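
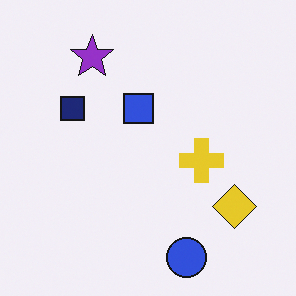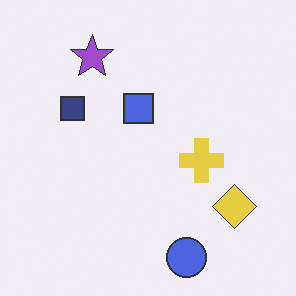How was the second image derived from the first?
This is the original image given slightly reduced contrast.

Tones are pushed toward mid-grey across the whole image — a global contrast change.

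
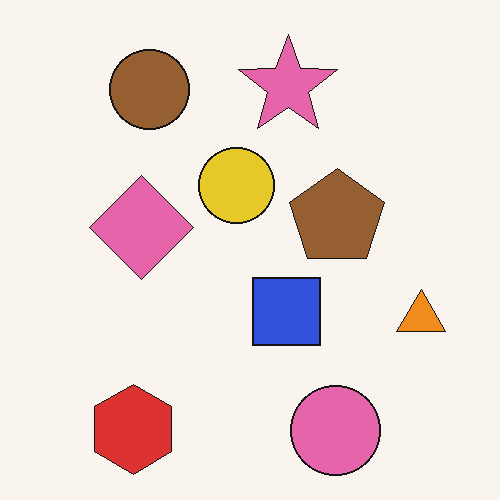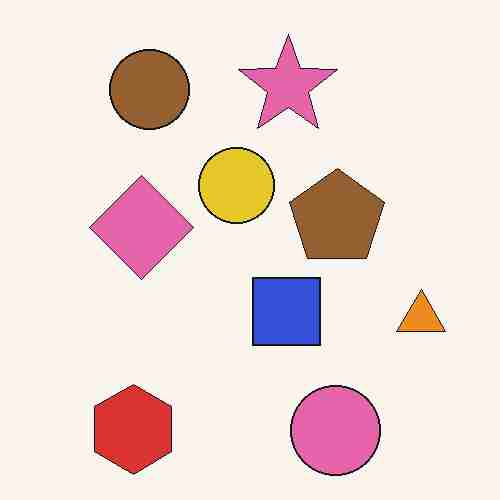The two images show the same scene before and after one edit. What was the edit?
Heavily JPEG-compressed with obvious blocking artifacts.

Blocky 8×8 compression artifacts appear around shape edges and the flat background shows ringing — characteristic JPEG degradation.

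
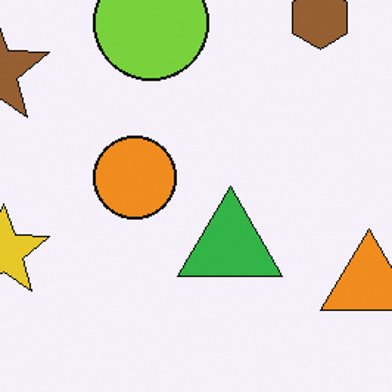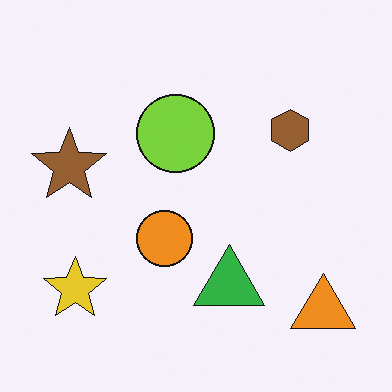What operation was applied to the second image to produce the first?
This is the original image cropped slightly and scaled back up.

The visible shapes are larger and the field of view is narrower; shapes near the original edges may be partly or wholly outside the frame — a crop-and-rescale.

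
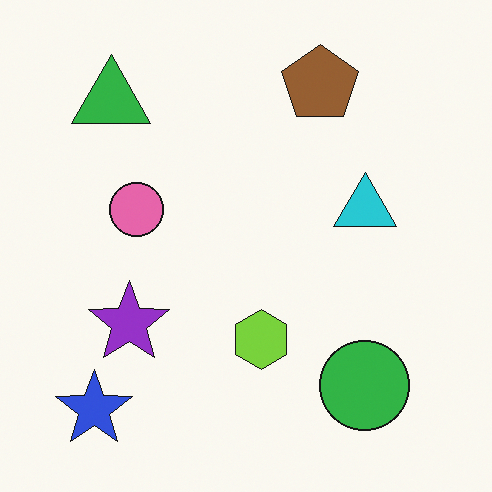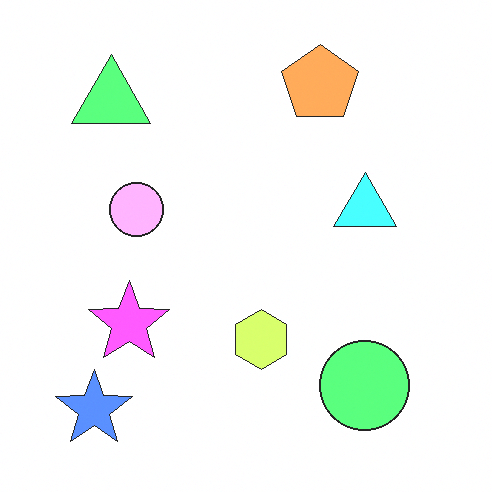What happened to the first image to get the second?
It was brightened a lot.

Every pixel — background and shapes alike — is uniformly brightened.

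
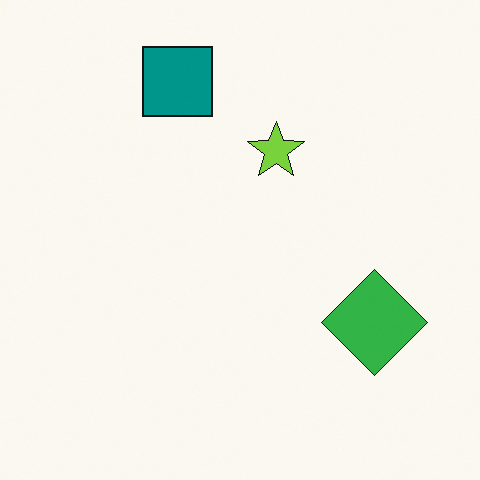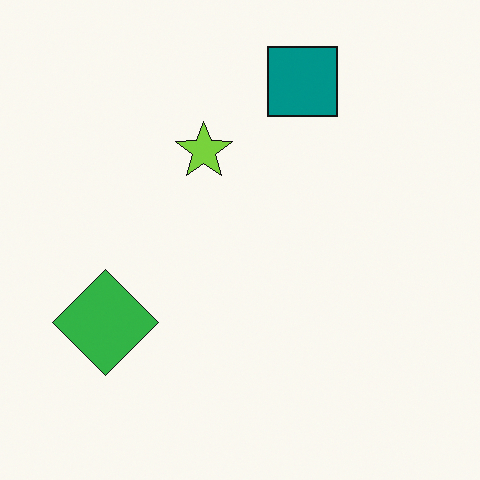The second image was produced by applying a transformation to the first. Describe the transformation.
The second image is the first flipped horizontally (left ↔ right).

The green diamond is in the bottom-right of the first image and the bottom-left of the second — shapes on opposite sides of the vertical midline have swapped in a mirror flip.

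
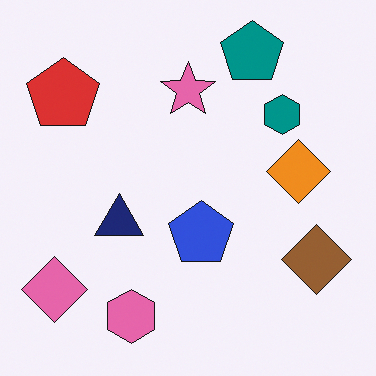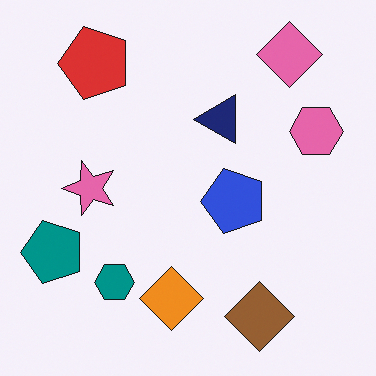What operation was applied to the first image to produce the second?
The second image is the first transposed (reflected across the top-left ↔ bottom-right diagonal).

Shapes have swapped their row and column positions — what was in the top-right is now in the bottom-left — a diagonal reflection.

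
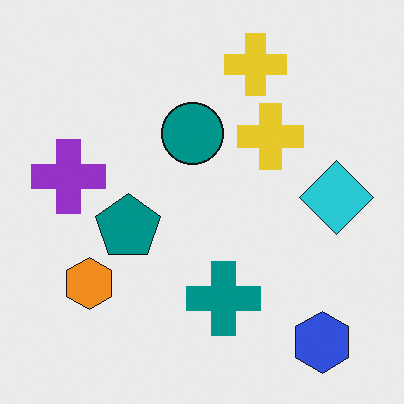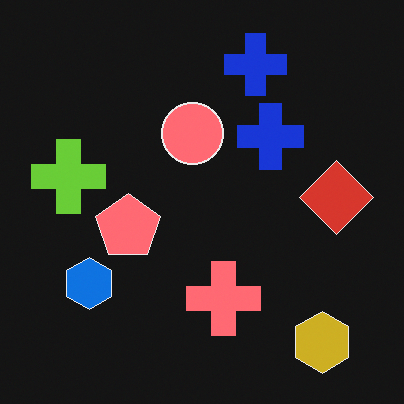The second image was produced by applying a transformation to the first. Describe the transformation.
Color-inverted (negative).

The light background has become dark and every shape's color is its complement — a photographic negative.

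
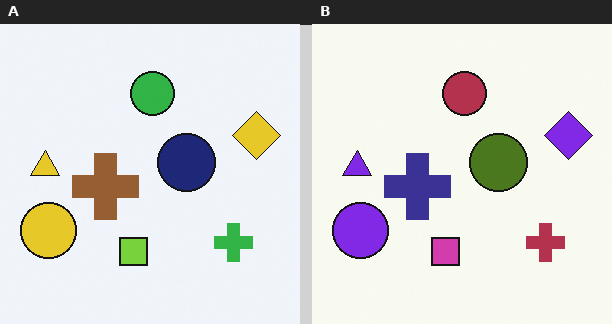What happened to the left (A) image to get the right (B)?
The right (B) image is the left (A) hue-shifted through roughly half the color wheel.

Every shape's color has rotated by the same amount around the hue wheel — a uniform hue shift.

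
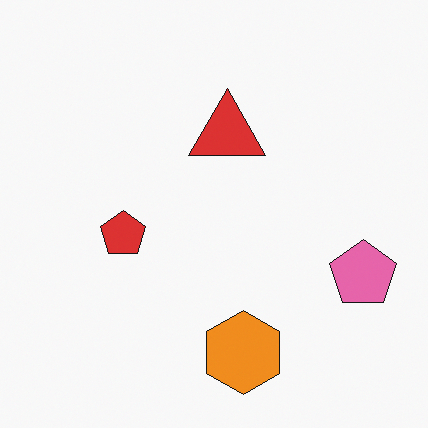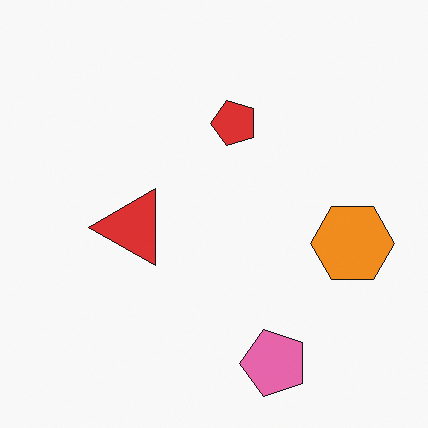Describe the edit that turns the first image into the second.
The second image is the first transposed (reflected across the top-left ↔ bottom-right diagonal).

Shapes have swapped their row and column positions — what was in the top-right is now in the bottom-left — a diagonal reflection.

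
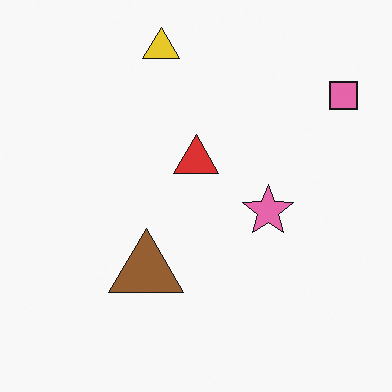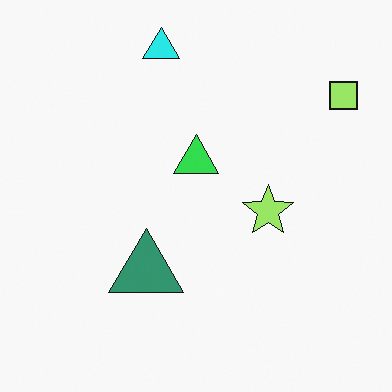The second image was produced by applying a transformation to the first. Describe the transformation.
The second image is the first hue-shifted through roughly a third of the color wheel.

Every shape's color has rotated by the same amount around the hue wheel — a uniform hue shift.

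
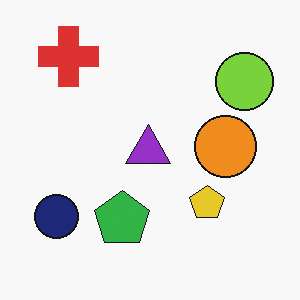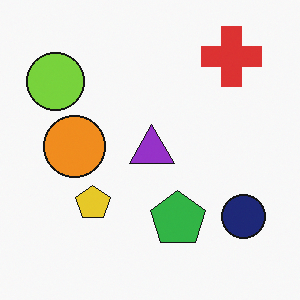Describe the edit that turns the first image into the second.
The image was flipped horizontally (left ↔ right).

The navy circle is in the bottom-left of the first image and the bottom-right of the second — shapes on opposite sides of the vertical midline have swapped in a mirror flip.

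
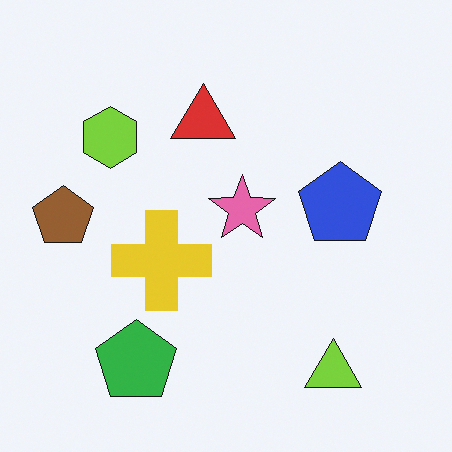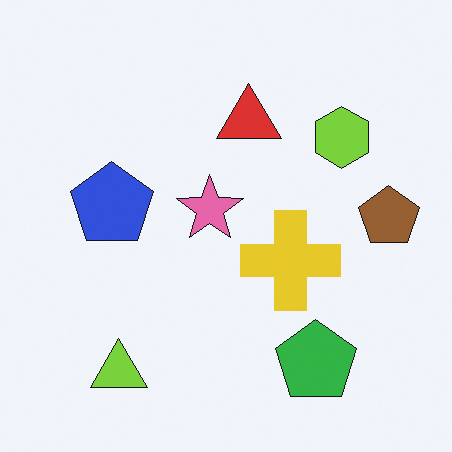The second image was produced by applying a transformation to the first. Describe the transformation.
It was flipped horizontally (left ↔ right).

The brown pentagon is in the left of the first image and the right of the second — shapes on opposite sides of the vertical midline have swapped in a mirror flip.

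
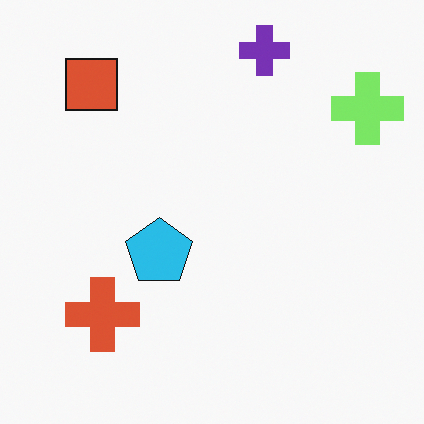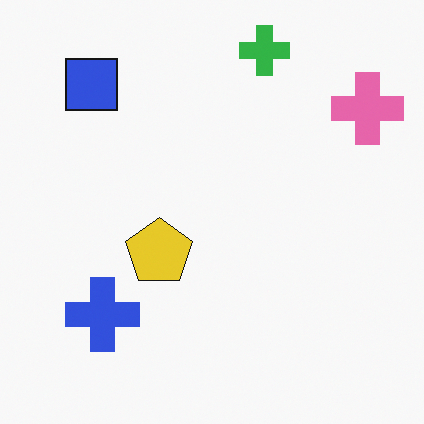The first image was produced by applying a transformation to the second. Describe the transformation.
The image was hue-shifted by a moderate amount.

Every shape's color has rotated by the same amount around the hue wheel — a uniform hue shift.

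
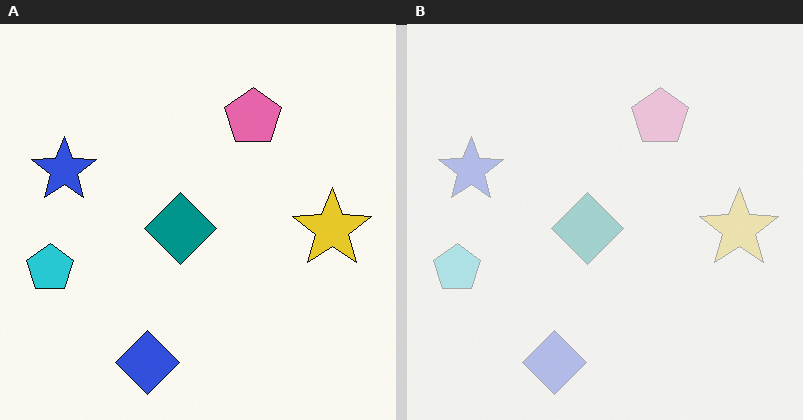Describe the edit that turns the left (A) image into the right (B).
The right (B) image is the left (A) given much lower contrast.

Tones are pushed toward mid-grey across the whole image — a global contrast change.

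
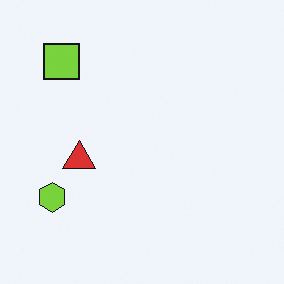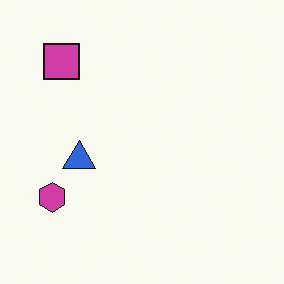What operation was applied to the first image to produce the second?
The transformation is: hue-shifted through roughly half the color wheel.

Every shape's color has rotated by the same amount around the hue wheel — a uniform hue shift.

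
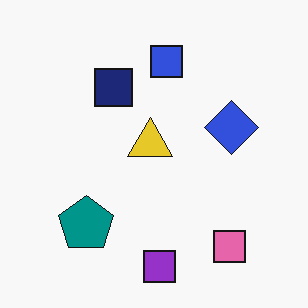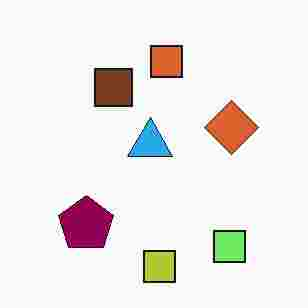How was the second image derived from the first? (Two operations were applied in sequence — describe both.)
This is the original image hue-shifted by a moderate amount, then heavily JPEG-compressed with obvious blocking artifacts.

Every shape's color has rotated by the same amount around the hue wheel — a uniform hue shift. Blocky 8×8 compression artifacts appear around shape edges and the flat background shows ringing — characteristic JPEG degradation.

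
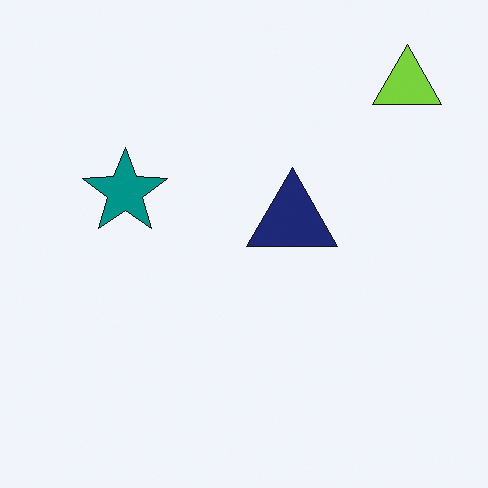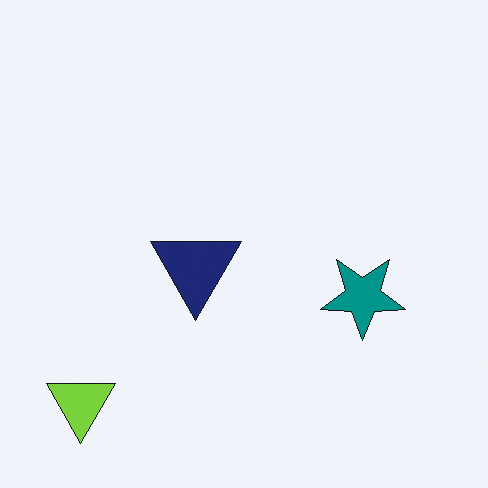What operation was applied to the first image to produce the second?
This is the original image rotated 180°.

The lime triangle sits in the top-right of the first image and the bottom-left of the second — consistent with a whole-image 180° rotation.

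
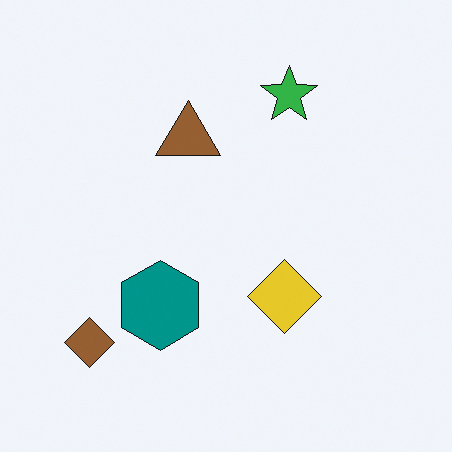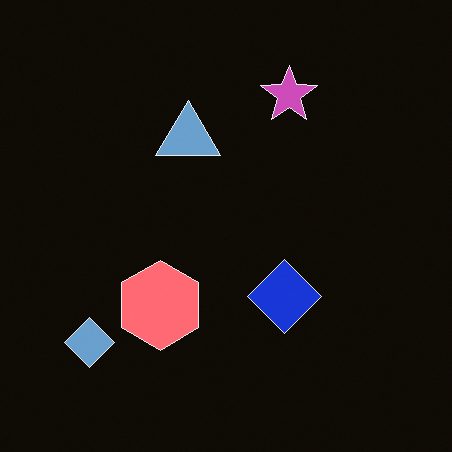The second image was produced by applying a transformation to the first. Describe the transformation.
The transformation is: color-inverted (negative).

The light background has become dark and every shape's color is its complement — a photographic negative.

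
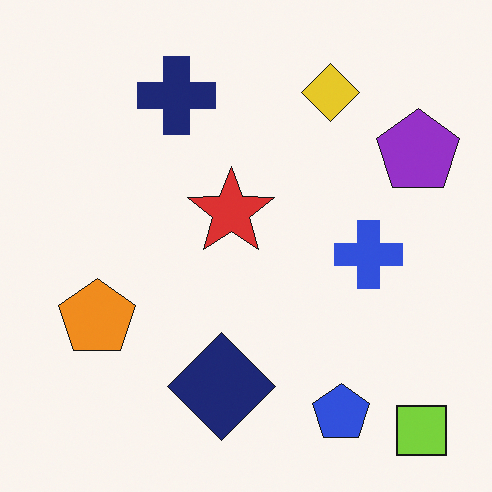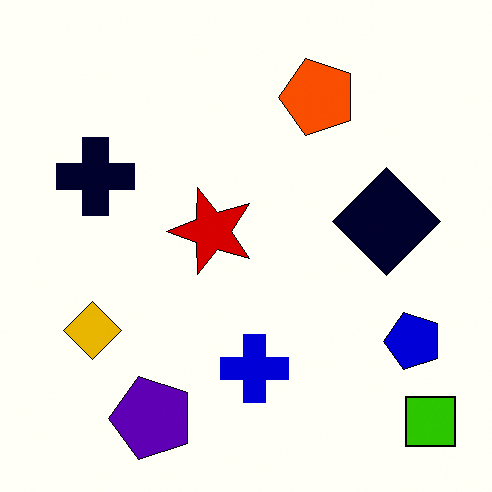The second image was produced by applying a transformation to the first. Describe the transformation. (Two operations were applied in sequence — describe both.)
The second image is the first boosted in contrast, then transposed (reflected across the top-left ↔ bottom-right diagonal).

Tones are pushed away from mid-grey across the whole image — a global contrast change. Shapes have swapped their row and column positions — what was in the top-right is now in the bottom-left — a diagonal reflection.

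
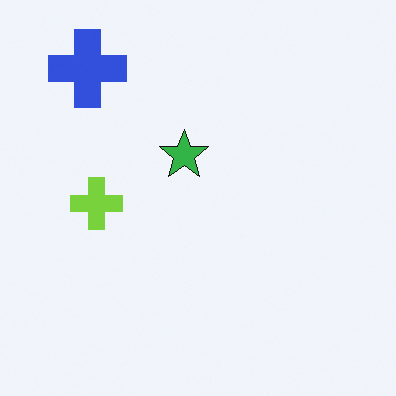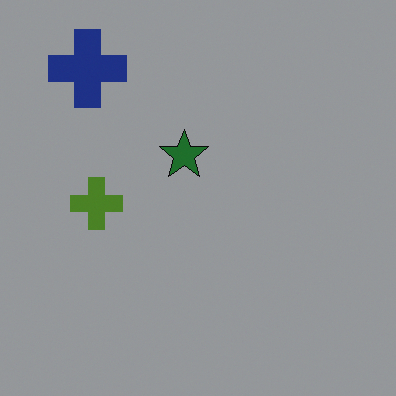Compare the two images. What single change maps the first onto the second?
The image was substantially darkened.

Every pixel — background and shapes alike — is uniformly darkened.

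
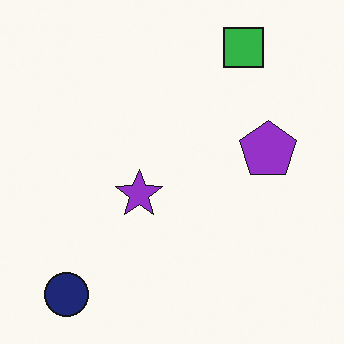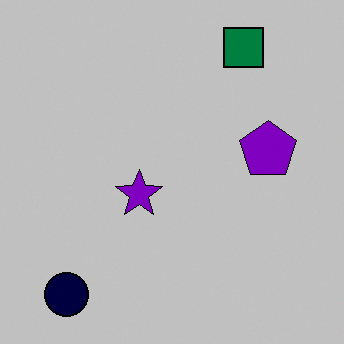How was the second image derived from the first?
Heavily posterized to just a handful of flat colors.

Each flat color has snapped to a coarser quantized level — most visibly, the near-white background has dropped to a flat grey.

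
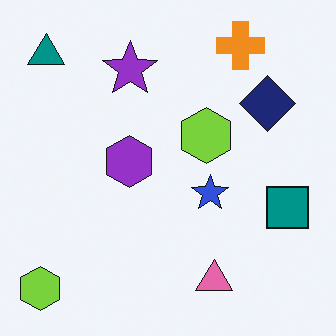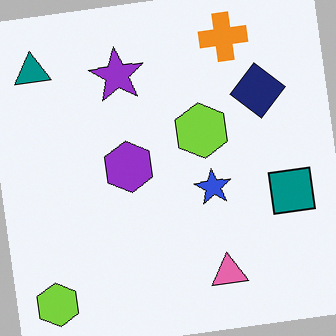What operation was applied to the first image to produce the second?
It was rotated counter-clockwise by a small amount.

Every shape is tilted by the same angle and the image corners show triangular fill wedges — a whole-image rotation by a non-right angle.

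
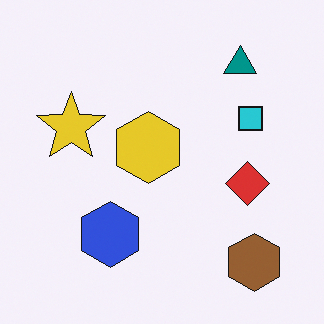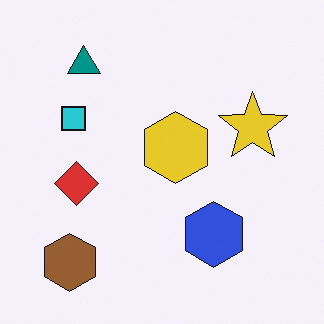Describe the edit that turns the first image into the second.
The second image is the first flipped horizontally (left ↔ right).

The brown hexagon is in the bottom-right of the first image and the bottom-left of the second — shapes on opposite sides of the vertical midline have swapped in a mirror flip.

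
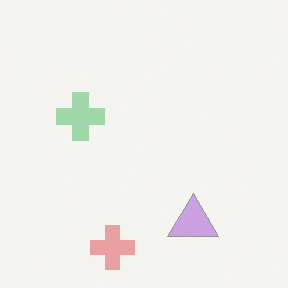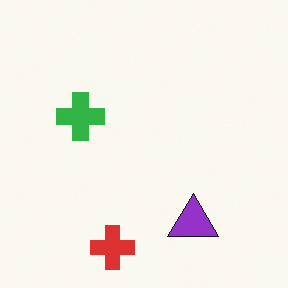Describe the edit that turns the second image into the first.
The first image is the second washed out (contrast reduced).

Tones are pushed toward mid-grey across the whole image — a global contrast change.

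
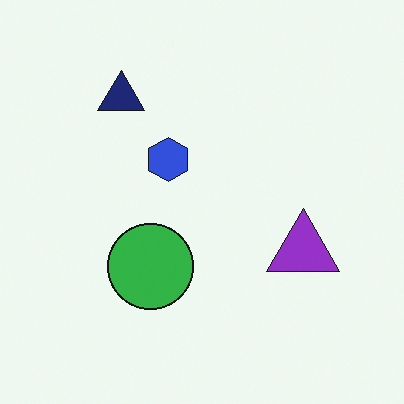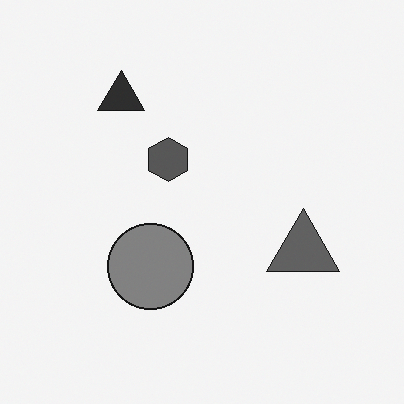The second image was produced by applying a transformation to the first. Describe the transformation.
This is the original image converted to grayscale.

All color is removed — every shape is now a shade of grey.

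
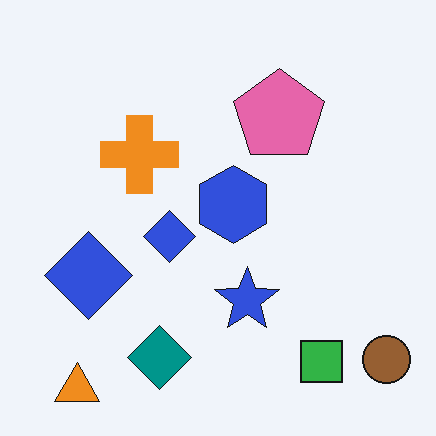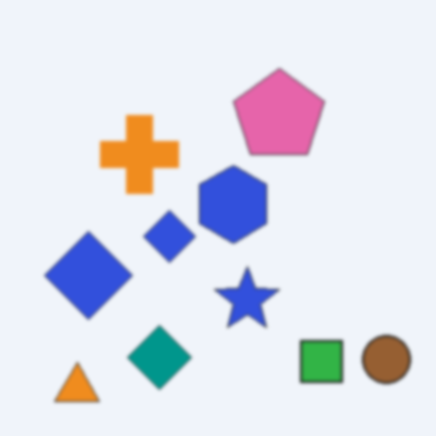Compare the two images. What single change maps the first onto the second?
This is the original image slightly softened.

Shape edges and outlines are uniformly softened across the whole image.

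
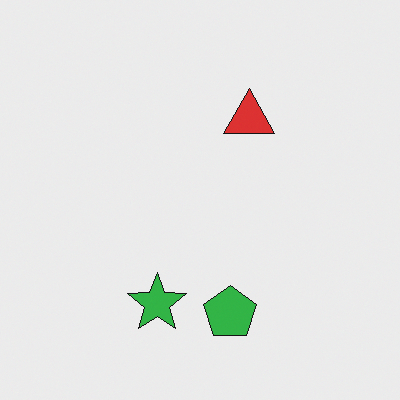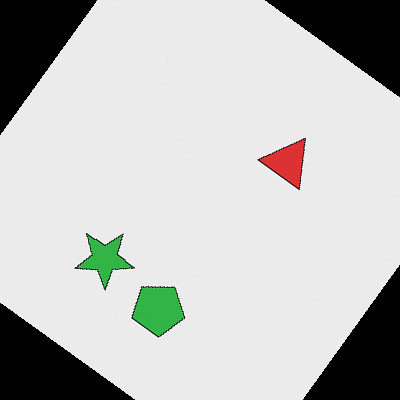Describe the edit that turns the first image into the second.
It was rotated clockwise by a large amount — several tens of degrees.

Every shape is tilted by the same angle and the image corners show triangular fill wedges — a whole-image rotation by a non-right angle.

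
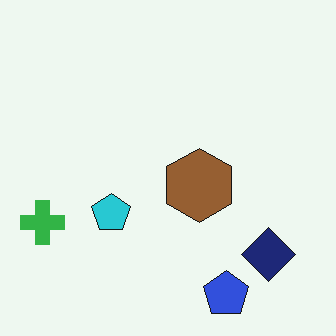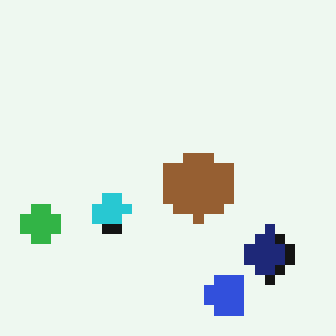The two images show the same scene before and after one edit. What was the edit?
The transformation is: coarsely pixelated.

Shapes are reduced to large square blocks; fine edges and outlines are lost — a downscale-then-upscale (mosaic) effect.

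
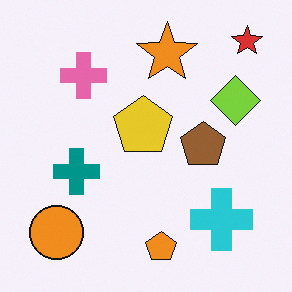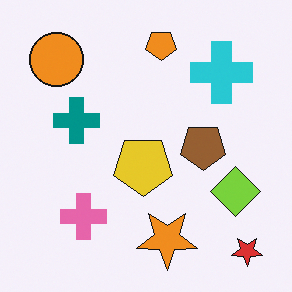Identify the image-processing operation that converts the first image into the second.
It was flipped vertically (top ↔ bottom).

The red star is in the top-right of the first image and the bottom-right of the second — shapes on opposite sides of the horizontal midline have swapped in a mirror flip.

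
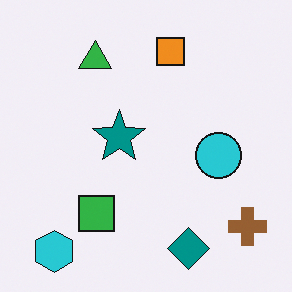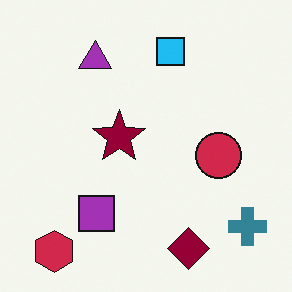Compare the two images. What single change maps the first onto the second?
The image was hue-shifted through roughly half the color wheel.

Every shape's color has rotated by the same amount around the hue wheel — a uniform hue shift.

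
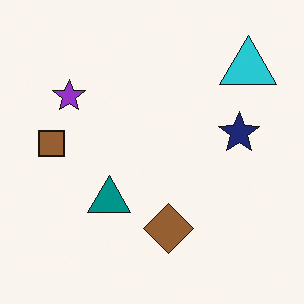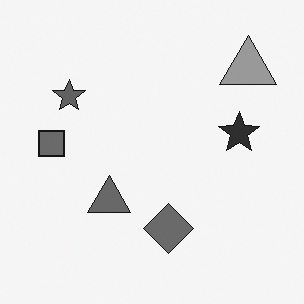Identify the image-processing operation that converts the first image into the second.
The image was converted to grayscale.

All color is removed — every shape is now a shade of grey.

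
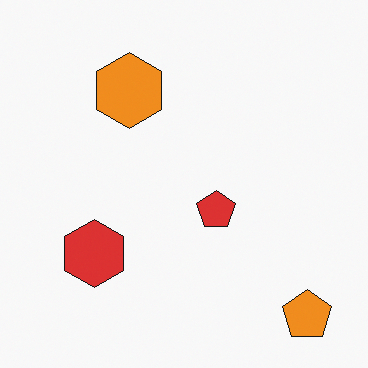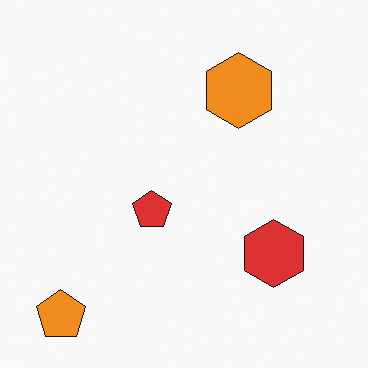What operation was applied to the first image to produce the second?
It was flipped horizontally (left ↔ right).

The orange pentagon is in the bottom-right of the first image and the bottom-left of the second — shapes on opposite sides of the vertical midline have swapped in a mirror flip.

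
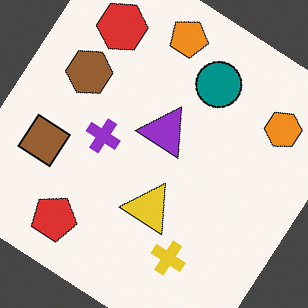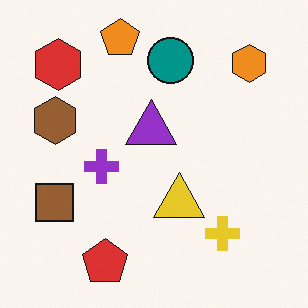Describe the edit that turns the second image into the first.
The transformation is: rotated clockwise by a large amount — several tens of degrees.

Every shape is tilted by the same angle and the image corners show triangular fill wedges — a whole-image rotation by a non-right angle.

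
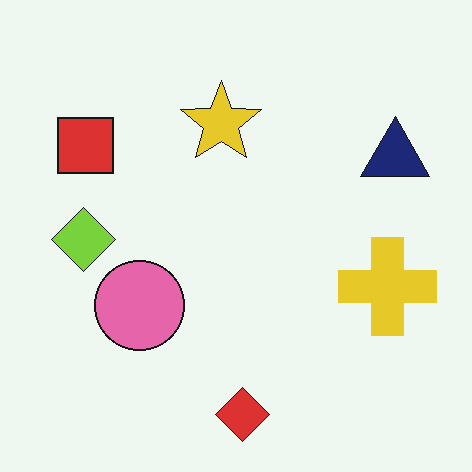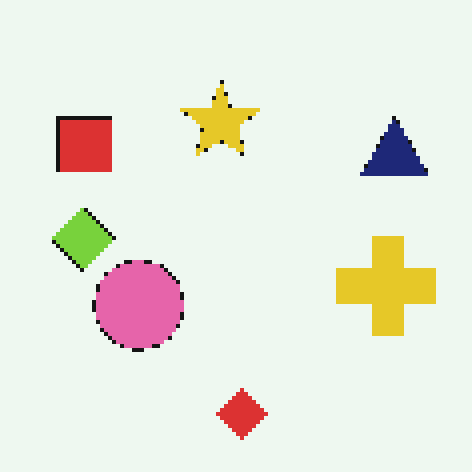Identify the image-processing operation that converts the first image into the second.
The transformation is: mildly pixelated.

Shapes are reduced to large square blocks; fine edges and outlines are lost — a downscale-then-upscale (mosaic) effect.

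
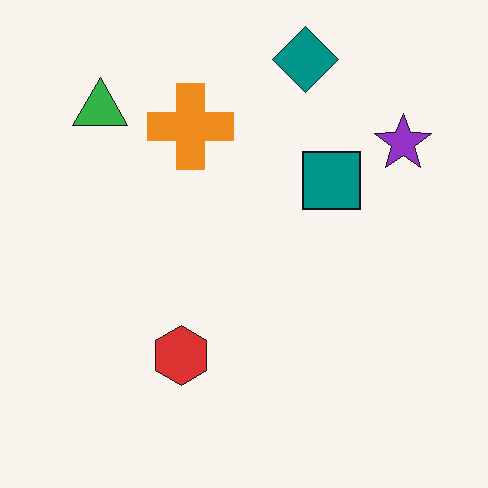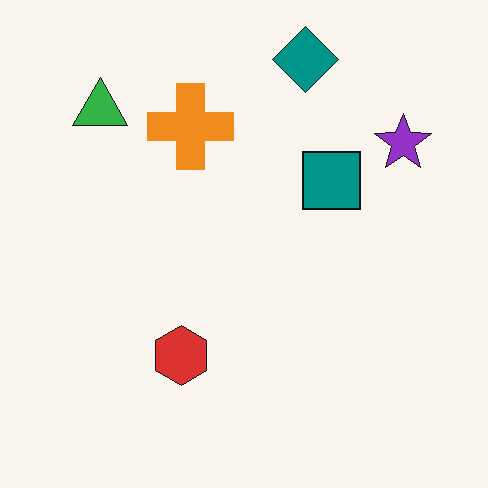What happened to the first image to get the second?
JPEG-compressed with visible artifacts.

Blocky 8×8 compression artifacts appear around shape edges and the flat background shows ringing — characteristic JPEG degradation.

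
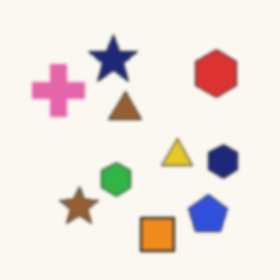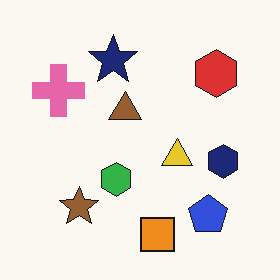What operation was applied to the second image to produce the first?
The image was lightly blurred.

Shape edges and outlines are uniformly softened across the whole image.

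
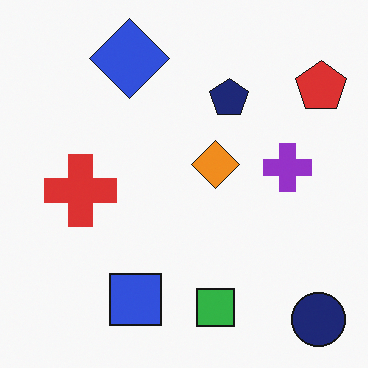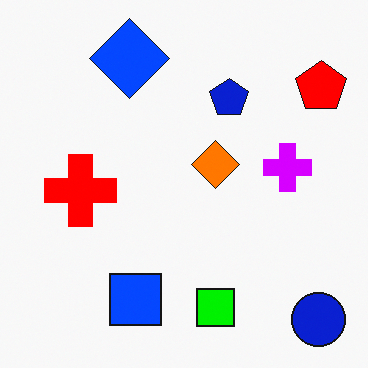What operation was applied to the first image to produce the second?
This is the original image made much more vivid (saturation change).

All colors are more vivid — a global saturation change.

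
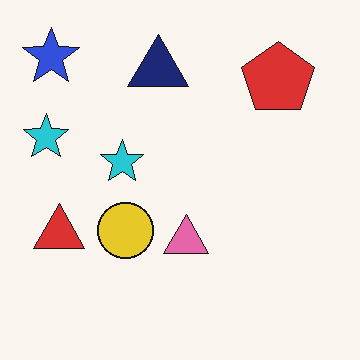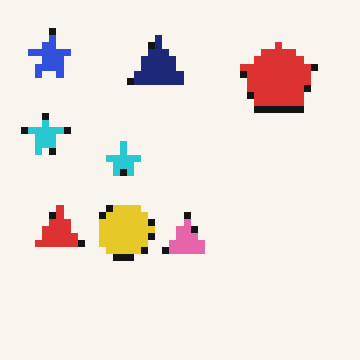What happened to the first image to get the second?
It was moderately pixelated.

Shapes are reduced to large square blocks; fine edges and outlines are lost — a downscale-then-upscale (mosaic) effect.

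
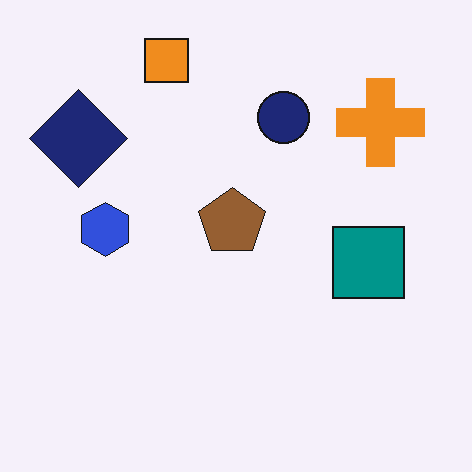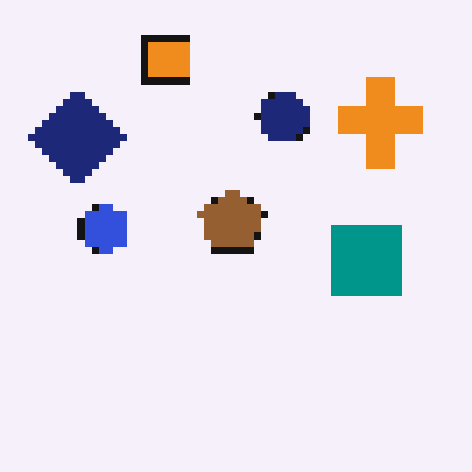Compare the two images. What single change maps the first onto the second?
Moderately pixelated.

Shapes are reduced to large square blocks; fine edges and outlines are lost — a downscale-then-upscale (mosaic) effect.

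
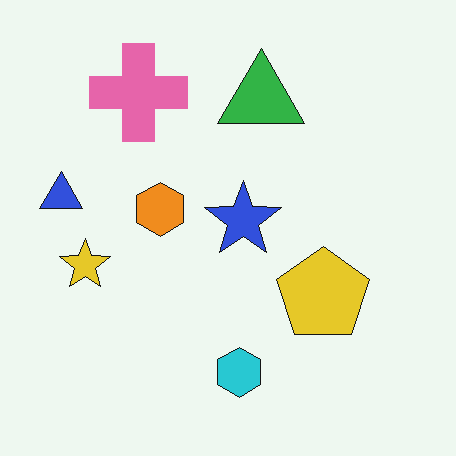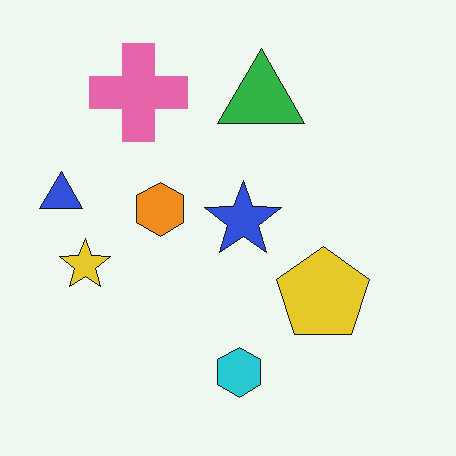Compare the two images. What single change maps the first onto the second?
JPEG-compressed with visible artifacts.

Blocky 8×8 compression artifacts appear around shape edges and the flat background shows ringing — characteristic JPEG degradation.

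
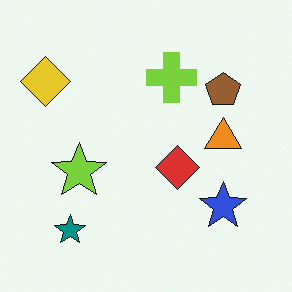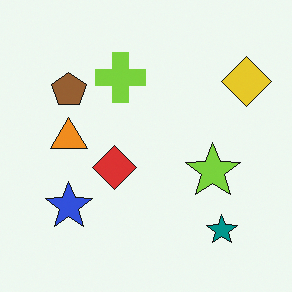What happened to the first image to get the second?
The second image is the first flipped horizontally (left ↔ right).

The yellow diamond is in the top-left of the first image and the top-right of the second — shapes on opposite sides of the vertical midline have swapped in a mirror flip.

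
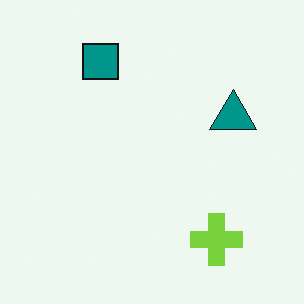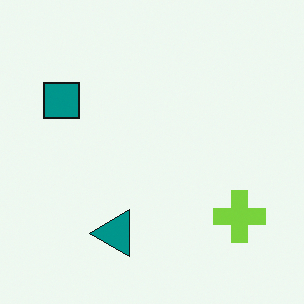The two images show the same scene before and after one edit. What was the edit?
The image was transposed (reflected across the top-left ↔ bottom-right diagonal).

Shapes have swapped their row and column positions — what was in the top-right is now in the bottom-left — a diagonal reflection.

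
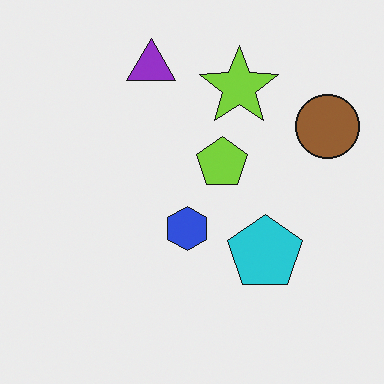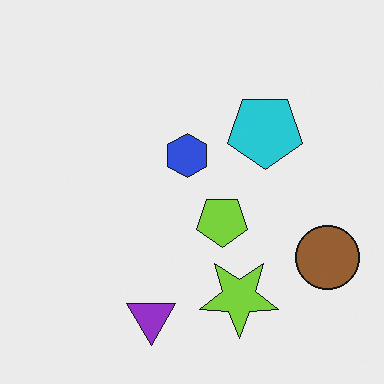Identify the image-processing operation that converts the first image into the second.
The transformation is: flipped vertically (top ↔ bottom).

The purple triangle is in the top of the first image and the bottom of the second — shapes on opposite sides of the horizontal midline have swapped in a mirror flip.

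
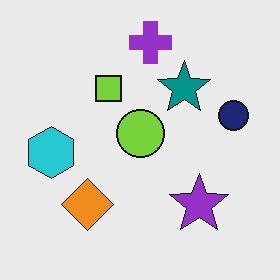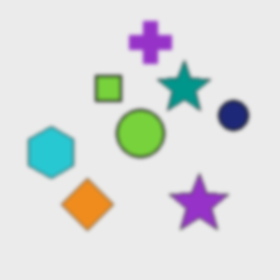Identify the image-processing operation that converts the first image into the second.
The second image is the first slightly softened.

Shape edges and outlines are uniformly softened across the whole image.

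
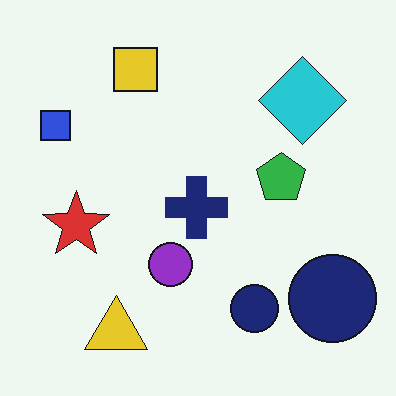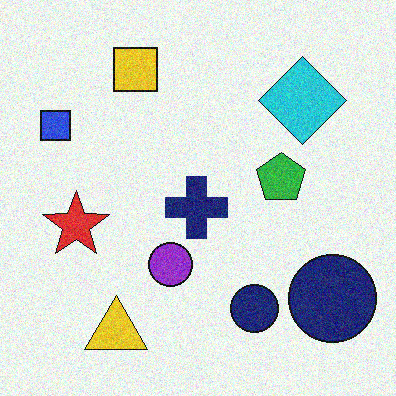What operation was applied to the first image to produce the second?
The second image is the first degraded with visible gaussian noise.

Random speckle covers the whole image, including the flat background.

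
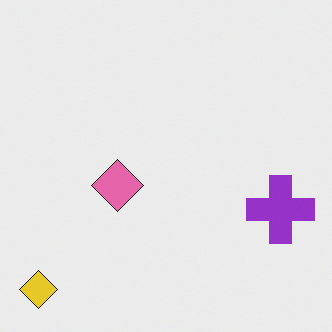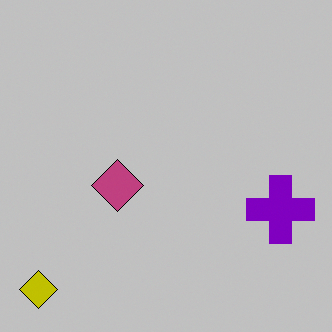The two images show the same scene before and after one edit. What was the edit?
This is the original image heavily posterized to just a handful of flat colors.

Each flat color has snapped to a coarser quantized level — most visibly, the near-white background has dropped to a flat grey.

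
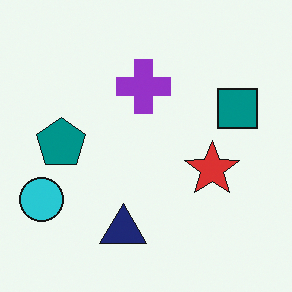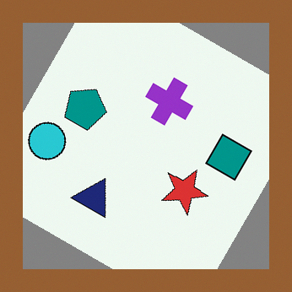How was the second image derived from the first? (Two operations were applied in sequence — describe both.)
The second image is the first rotated clockwise by a moderate amount, then framed with a brown border.

Every shape is tilted by the same angle and the image corners show triangular fill wedges — a whole-image rotation by a non-right angle. A solid brown frame runs around the edge of the second image, with the content slightly shrunk inside it.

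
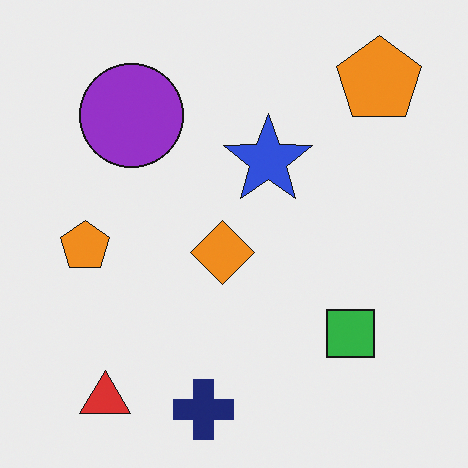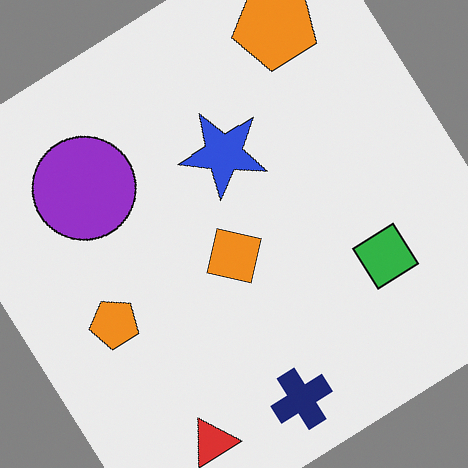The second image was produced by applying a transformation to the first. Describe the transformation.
The image was rotated counter-clockwise by a large amount — several tens of degrees.

Every shape is tilted by the same angle and the image corners show triangular fill wedges — a whole-image rotation by a non-right angle.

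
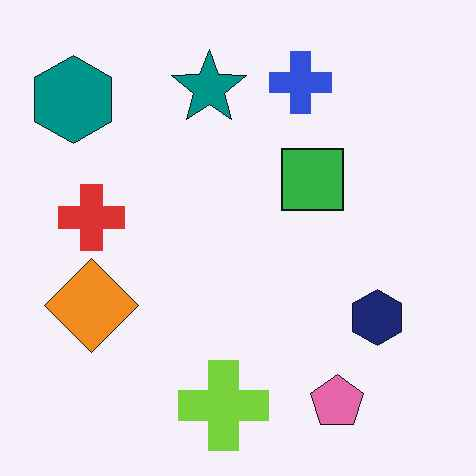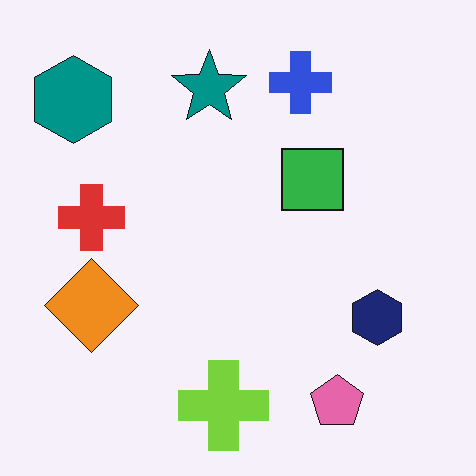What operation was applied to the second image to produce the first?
This is the original image JPEG-compressed with visible artifacts.

Blocky 8×8 compression artifacts appear around shape edges and the flat background shows ringing — characteristic JPEG degradation.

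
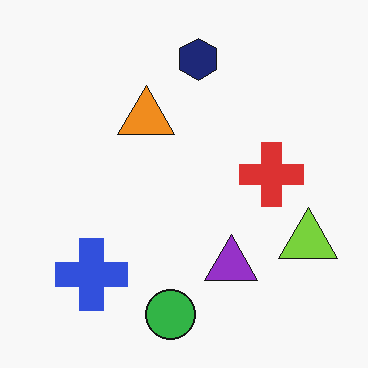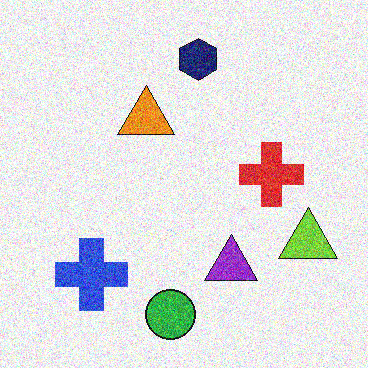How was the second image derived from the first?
It was degraded with heavy additive noise.

Random speckle covers the whole image, including the flat background.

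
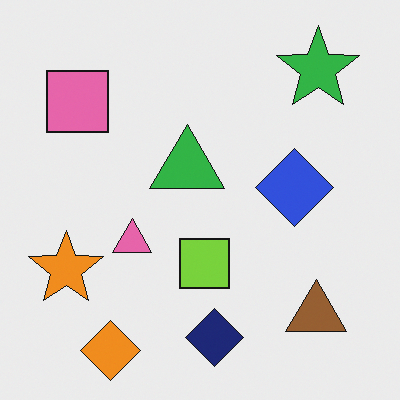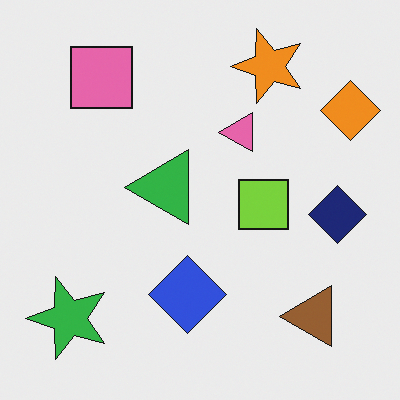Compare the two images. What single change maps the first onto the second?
This is the original image transposed (reflected across the top-left ↔ bottom-right diagonal).

Shapes have swapped their row and column positions — what was in the top-right is now in the bottom-left — a diagonal reflection.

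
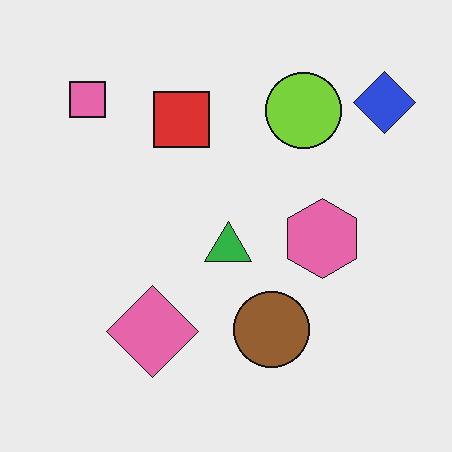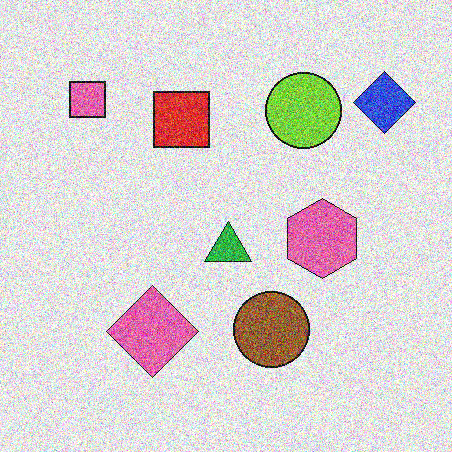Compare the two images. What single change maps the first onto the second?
Degraded with a thick layer of grain.

Random speckle covers the whole image, including the flat background.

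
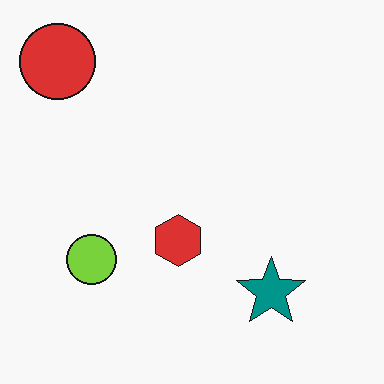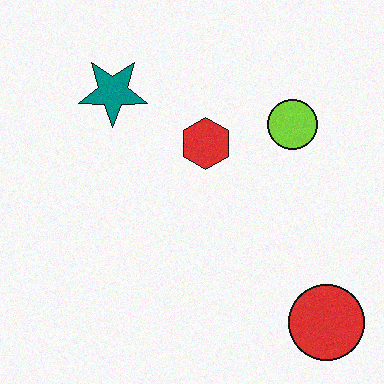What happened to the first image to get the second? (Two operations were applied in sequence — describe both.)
The image was degraded with light additive noise, then rotated 180°.

Random speckle covers the whole image, including the flat background. The red circle sits in the top-left of the first image and the bottom-right of the second — consistent with a whole-image 180° rotation.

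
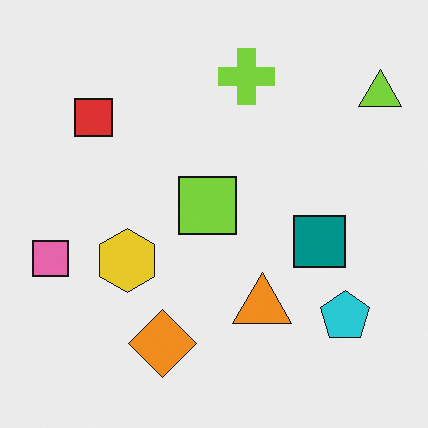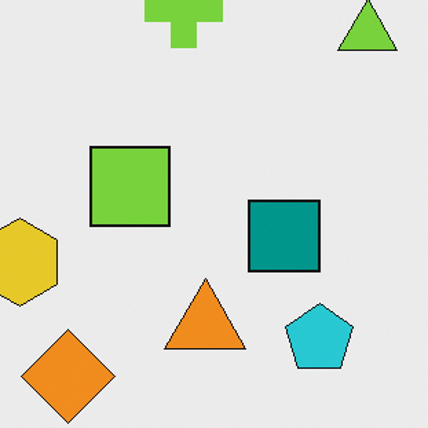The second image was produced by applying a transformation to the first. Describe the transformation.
Cropped to a modestly smaller region and rescaled.

The visible shapes are larger and the field of view is narrower; shapes near the original edges may be partly or wholly outside the frame — a crop-and-rescale.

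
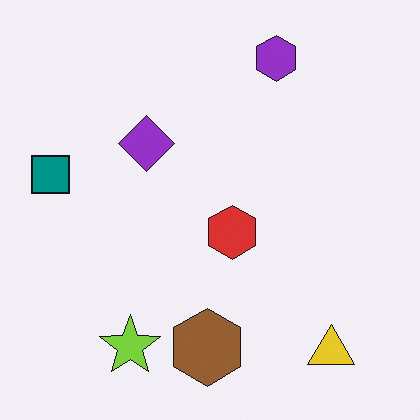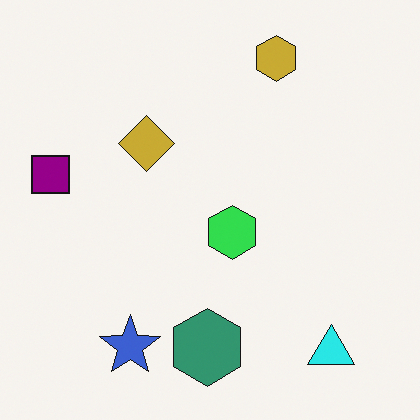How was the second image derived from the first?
The transformation is: hue-shifted through roughly a third of the color wheel.

Every shape's color has rotated by the same amount around the hue wheel — a uniform hue shift.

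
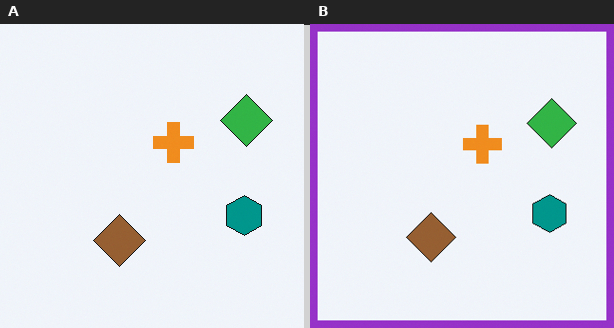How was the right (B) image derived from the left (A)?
Framed with a purple border.

A solid purple frame runs around the edge of the right (B) image, with the content slightly shrunk inside it.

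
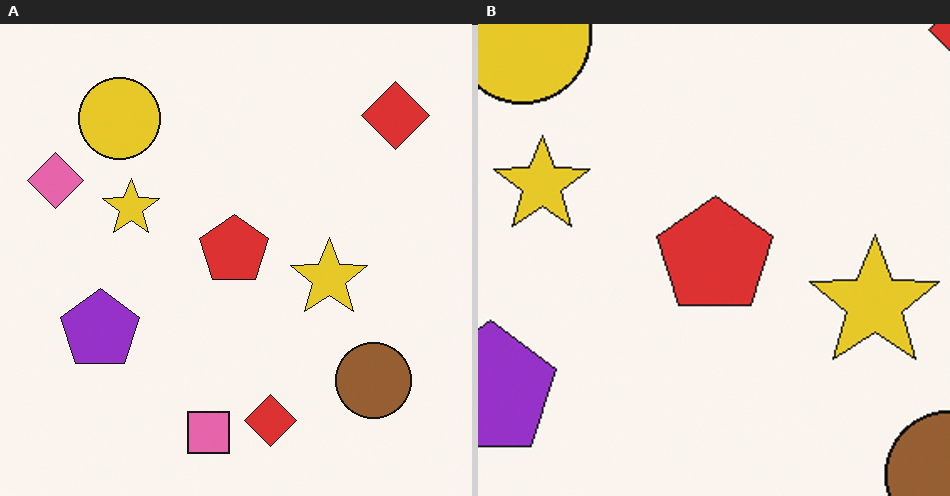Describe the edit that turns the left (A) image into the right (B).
The image was cropped tightly and scaled back up.

The visible shapes are larger and the field of view is narrower; shapes near the original edges may be partly or wholly outside the frame — a crop-and-rescale.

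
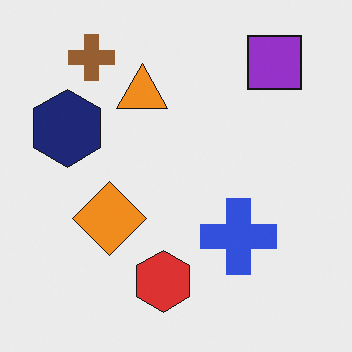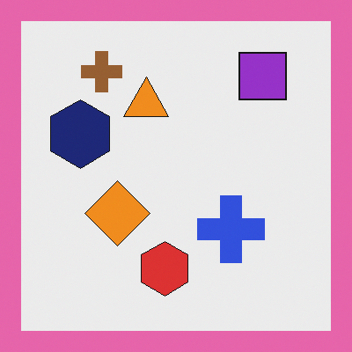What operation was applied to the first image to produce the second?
The transformation is: framed with a pink border.

A solid pink frame runs around the edge of the second image, with the content slightly shrunk inside it.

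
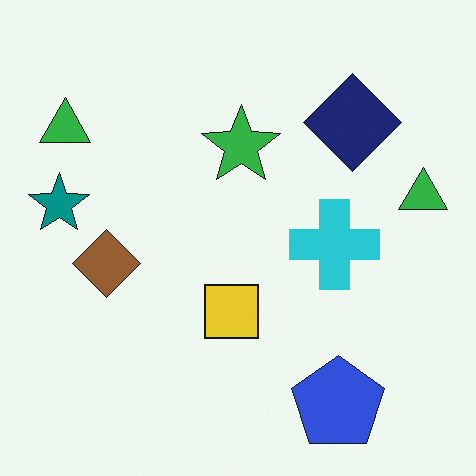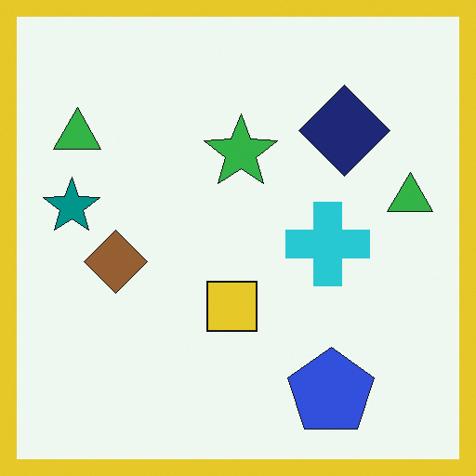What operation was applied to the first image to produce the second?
It was framed with a yellow border.

A solid yellow frame runs around the edge of the second image, with the content slightly shrunk inside it.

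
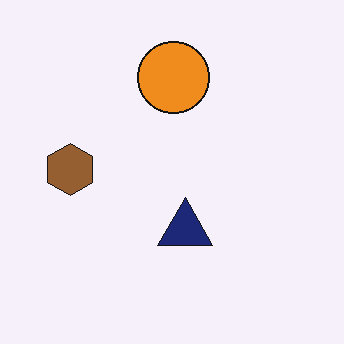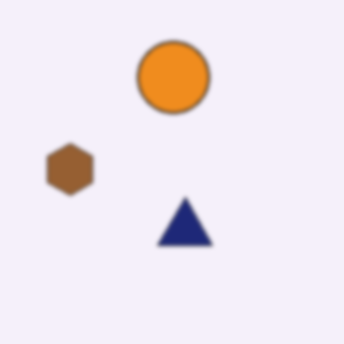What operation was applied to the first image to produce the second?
The image was given a subtle gaussian blur.

Shape edges and outlines are uniformly softened across the whole image.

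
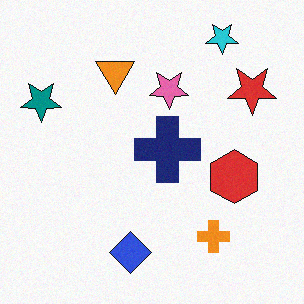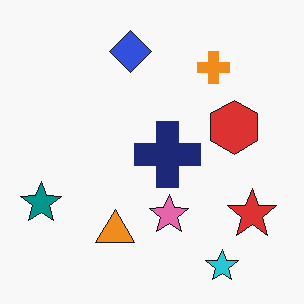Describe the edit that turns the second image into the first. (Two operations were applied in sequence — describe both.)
The transformation is: flipped vertically (top ↔ bottom), then degraded with a light layer of grain.

The cyan star is in the bottom-right of the second image and the top-right of the first — shapes on opposite sides of the horizontal midline have swapped in a mirror flip. Random speckle covers the whole image, including the flat background.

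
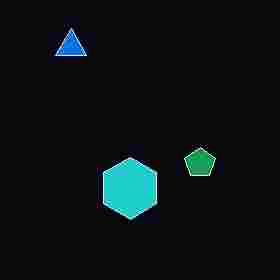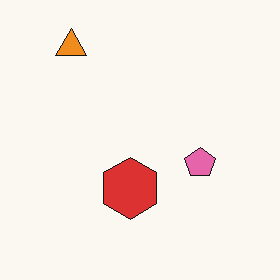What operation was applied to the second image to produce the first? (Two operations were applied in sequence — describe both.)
The image was color-inverted (negative), then degraded with heavy JPEG compression.

The light background has become dark and every shape's color is its complement — a photographic negative. Blocky 8×8 compression artifacts appear around shape edges and the flat background shows ringing — characteristic JPEG degradation.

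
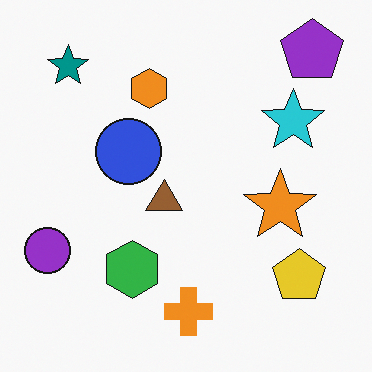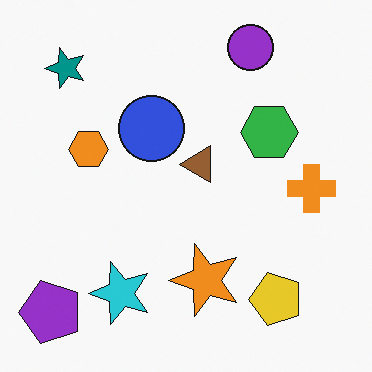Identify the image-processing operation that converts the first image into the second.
This is the original image transposed (reflected across the top-left ↔ bottom-right diagonal).

Shapes have swapped their row and column positions — what was in the top-right is now in the bottom-left — a diagonal reflection.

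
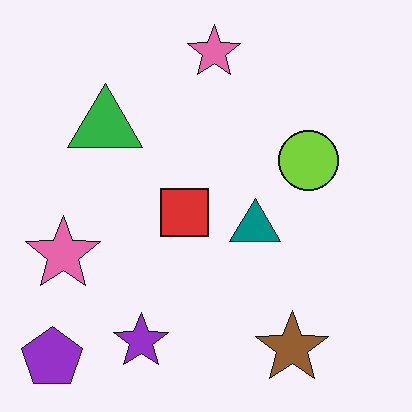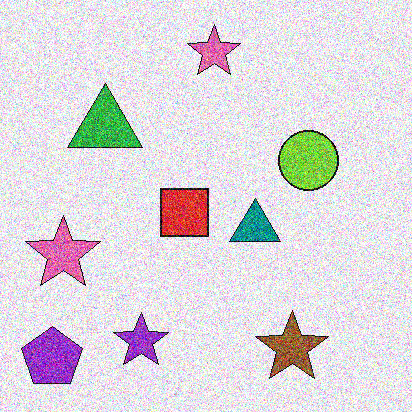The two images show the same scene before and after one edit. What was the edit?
This is the original image degraded with heavy additive noise.

Random speckle covers the whole image, including the flat background.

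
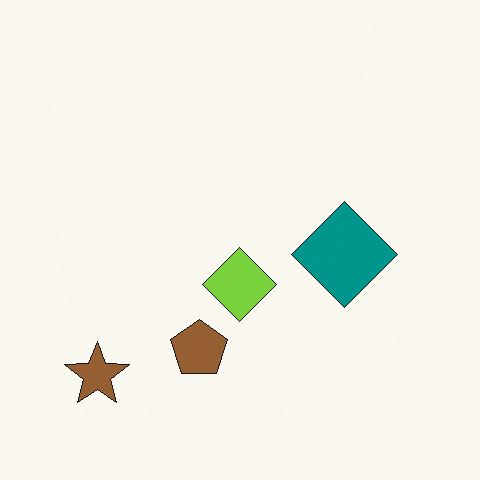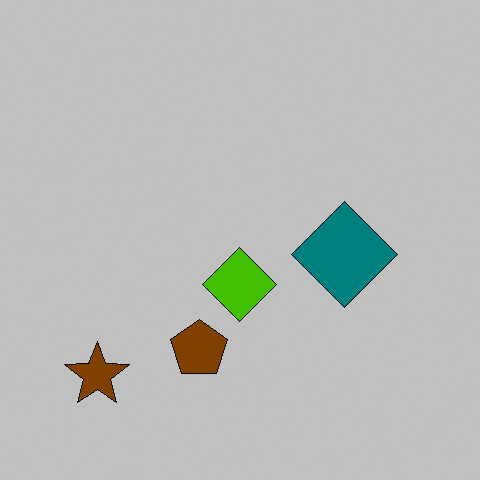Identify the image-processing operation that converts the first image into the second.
It was aggressively posterized.

Each flat color has snapped to a coarser quantized level — most visibly, the near-white background has dropped to a flat grey.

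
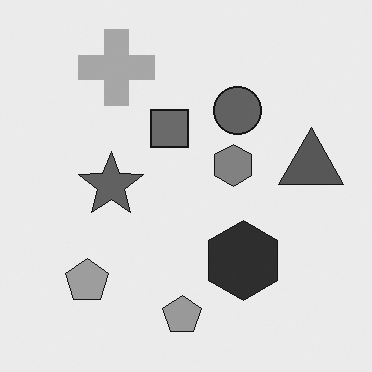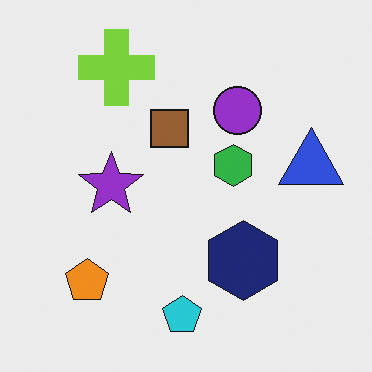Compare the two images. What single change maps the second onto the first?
This is the original image converted to grayscale.

All color is removed — every shape is now a shade of grey.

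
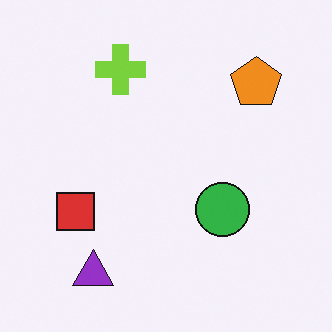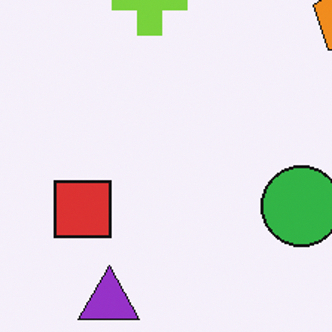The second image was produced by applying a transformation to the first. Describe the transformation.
This is the original image cropped to a modestly smaller region and rescaled.

The visible shapes are larger and the field of view is narrower; shapes near the original edges may be partly or wholly outside the frame — a crop-and-rescale.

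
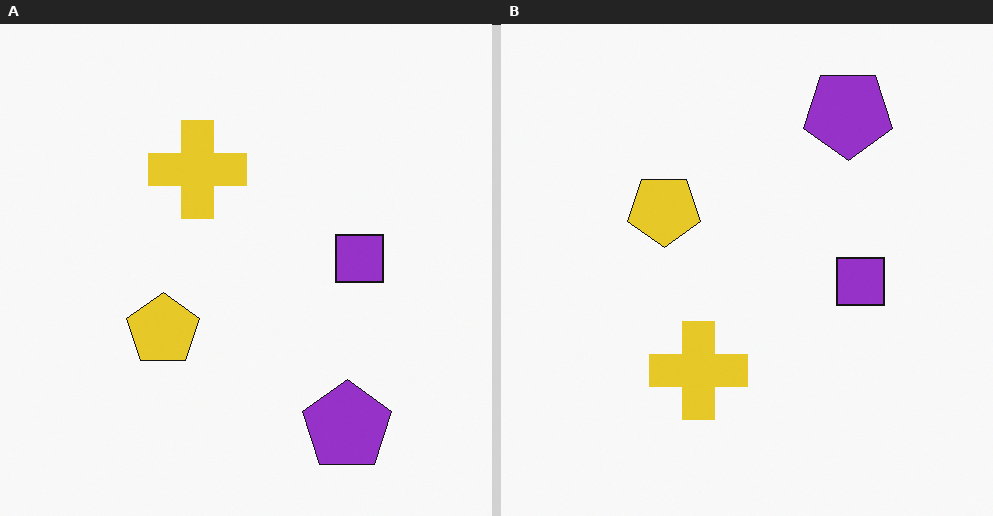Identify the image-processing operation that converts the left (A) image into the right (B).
The image was flipped vertically (top ↔ bottom).

The purple pentagon is in the bottom-right of the left (A) image and the top-right of the right (B) — shapes on opposite sides of the horizontal midline have swapped in a mirror flip.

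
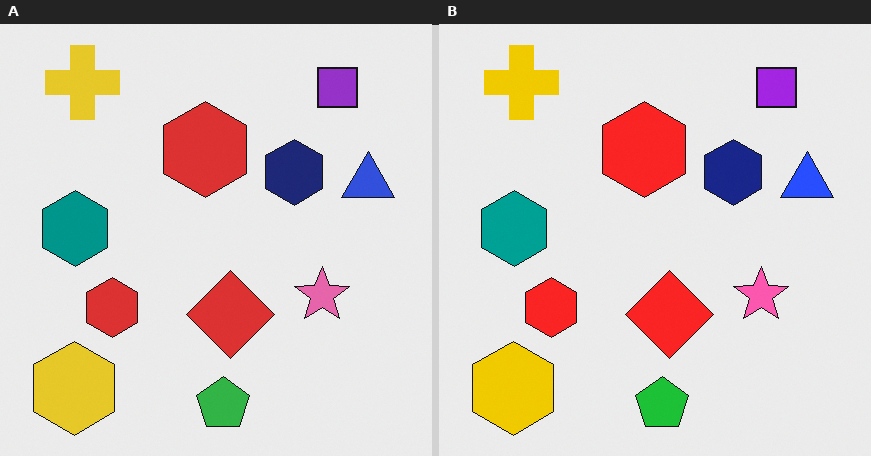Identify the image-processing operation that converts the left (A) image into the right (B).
The transformation is: slightly oversaturated.

All colors are more vivid — a global saturation change.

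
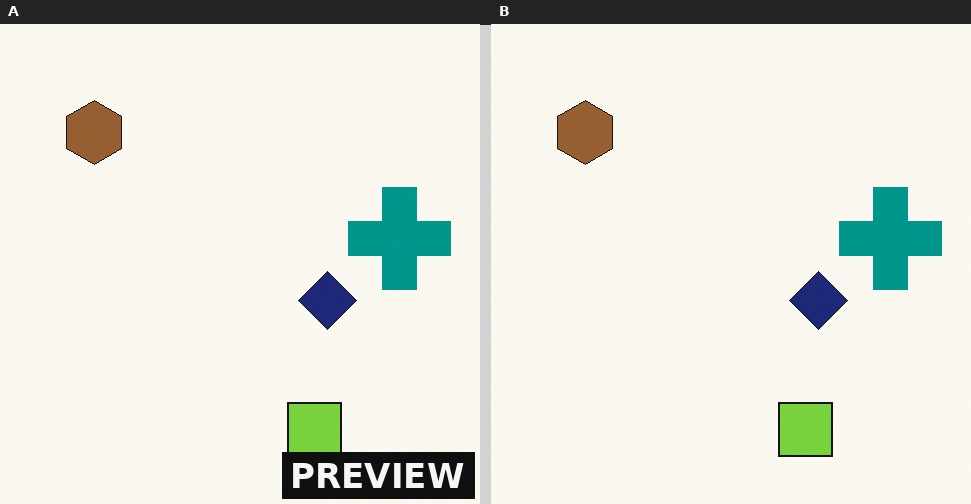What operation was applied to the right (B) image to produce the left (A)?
Watermarked with the text "PREVIEW" in the lower-right corner.

A dark label reading "PREVIEW" appears in the lower-right corner.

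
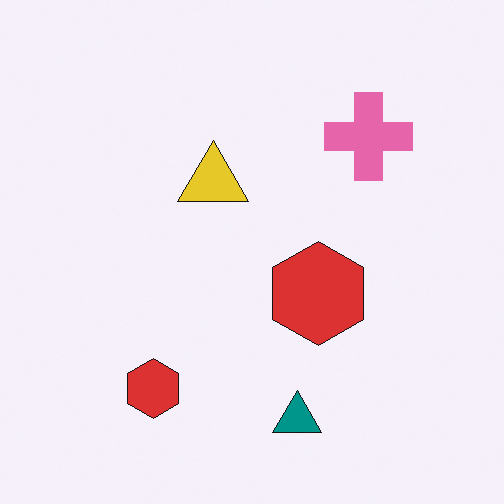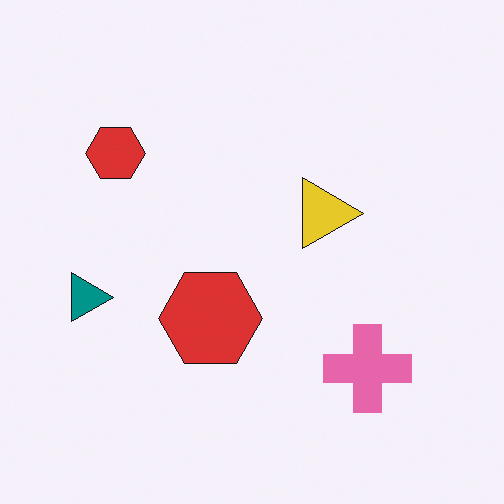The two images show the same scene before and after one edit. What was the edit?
This is the original image rotated 90° clockwise.

The teal triangle sits in the bottom of the first image and the left of the second — consistent with a whole-image 90° clockwise rotation.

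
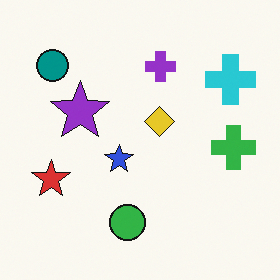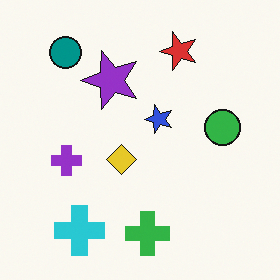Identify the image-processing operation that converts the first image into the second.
The image was transposed (reflected across the top-left ↔ bottom-right diagonal).

Shapes have swapped their row and column positions — what was in the top-right is now in the bottom-left — a diagonal reflection.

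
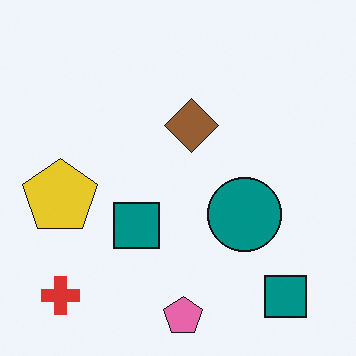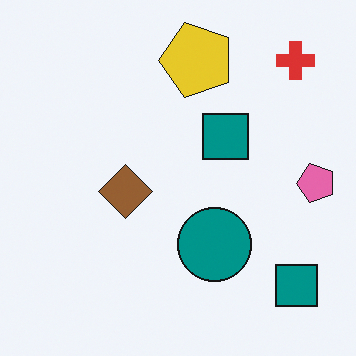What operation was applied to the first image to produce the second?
The image was transposed (reflected across the top-left ↔ bottom-right diagonal).

Shapes have swapped their row and column positions — what was in the top-right is now in the bottom-left — a diagonal reflection.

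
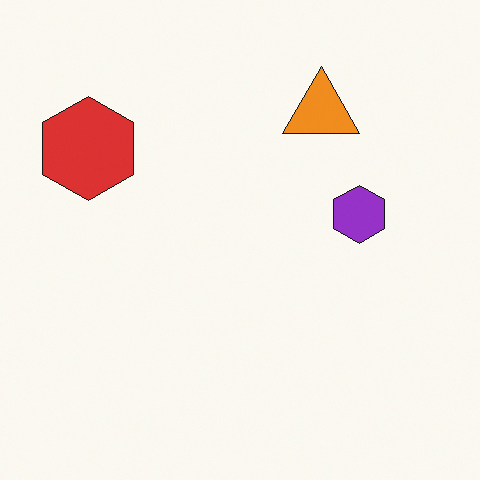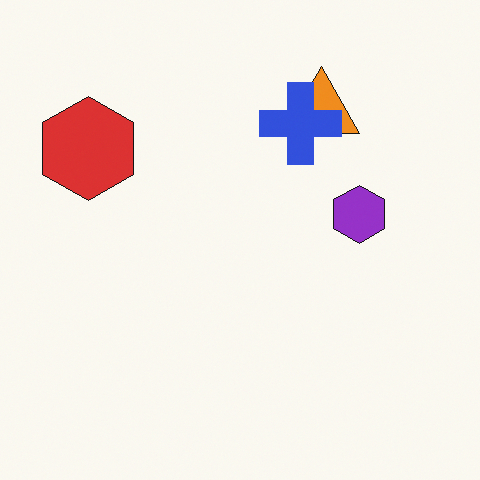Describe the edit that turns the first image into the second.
The image was overlaid with an additional blue cross.

A blue cross appears in the second image that is absent from the first.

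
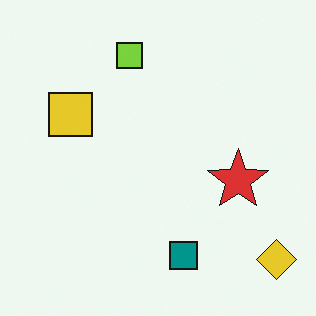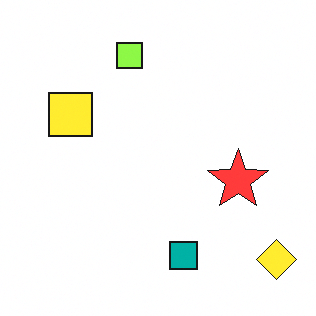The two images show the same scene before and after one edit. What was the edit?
The transformation is: slightly brightened.

Every pixel — background and shapes alike — is uniformly brightened.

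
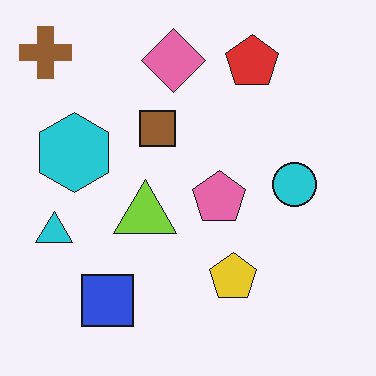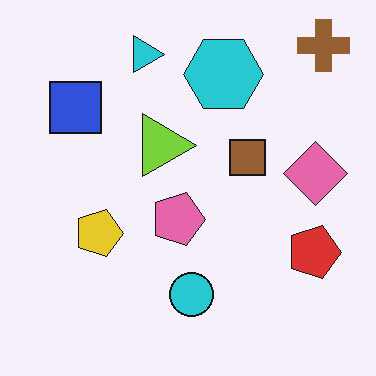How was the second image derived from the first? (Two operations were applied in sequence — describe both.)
The second image is the first given moderate JPEG compression, then rotated 90° clockwise.

Blocky 8×8 compression artifacts appear around shape edges and the flat background shows ringing — characteristic JPEG degradation. The brown cross sits in the top-left of the first image and the top-right of the second — consistent with a whole-image 90° clockwise rotation.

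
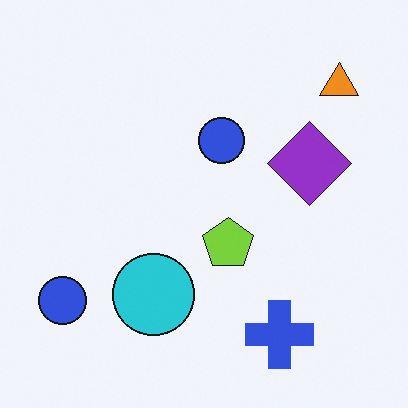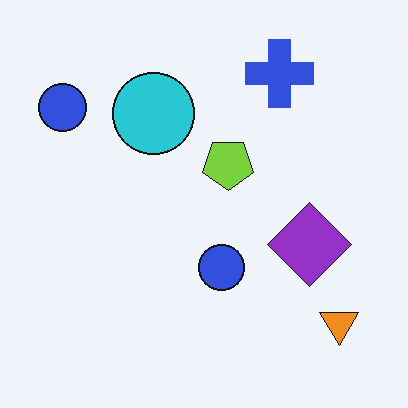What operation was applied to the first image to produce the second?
The image was flipped vertically (top ↔ bottom).

The blue cross is in the bottom-right of the first image and the top-right of the second — shapes on opposite sides of the horizontal midline have swapped in a mirror flip.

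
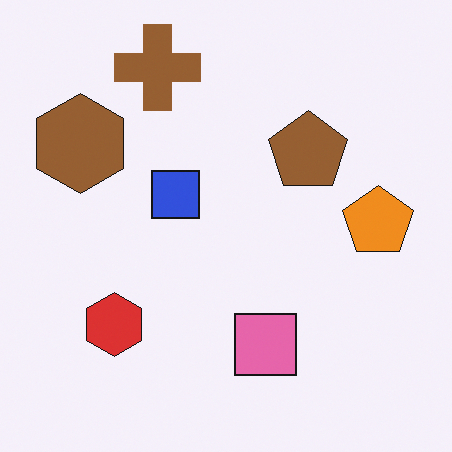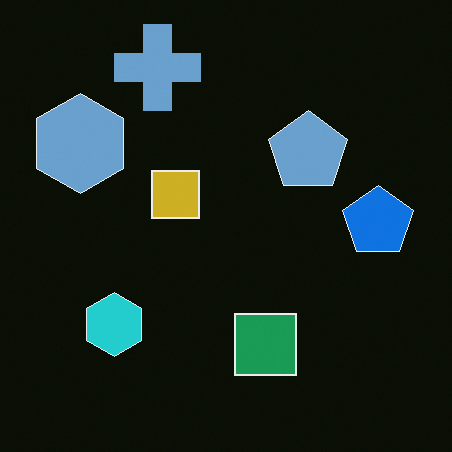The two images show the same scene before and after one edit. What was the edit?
It was color-inverted (negative).

The light background has become dark and every shape's color is its complement — a photographic negative.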